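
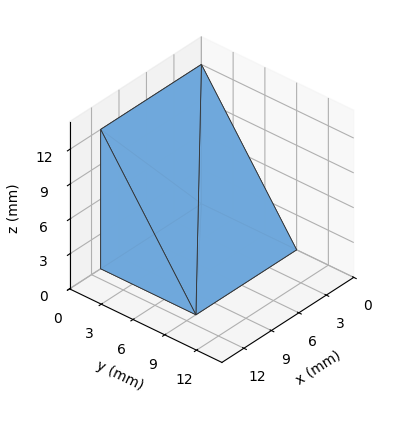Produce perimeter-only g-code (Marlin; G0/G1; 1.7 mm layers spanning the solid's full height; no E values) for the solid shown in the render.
Reading the render: the shape is a wedge (ramp): 11 × 9 mm base, rising to 12 mm along the y=0 edge and sloping linearly to z=0 at y=9 (dimensions read to the nearest mm from the axis ticks). For the g-code, the solid's height is divided into equal slices at the stated Δz and each level perimeter traced with G1 moves after a G0 lift.

; perimeter-only toolpath
G21 ; units = mm
G90 ; absolute positioning
G28 ; home
; layer 1
G0 Z1.7
G0 X0.0 Y0.0
G1 X11.0 Y0.0
G1 X11.0 Y7.7
G1 X0.0 Y7.7
G1 X0.0 Y0.0
; layer 2
G0 Z3.4
G0 X0.0 Y0.0
G1 X11.0 Y0.0
G1 X11.0 Y6.4
G1 X0.0 Y6.4
G1 X0.0 Y0.0
; layer 3
G0 Z5.1
G0 X0.0 Y0.0
G1 X11.0 Y0.0
G1 X11.0 Y5.1
G1 X0.0 Y5.1
G1 X0.0 Y0.0
; layer 4
G0 Z6.9
G0 X0.0 Y0.0
G1 X11.0 Y0.0
G1 X11.0 Y3.9
G1 X0.0 Y3.9
G1 X0.0 Y0.0
; layer 5
G0 Z8.6
G0 X0.0 Y0.0
G1 X11.0 Y0.0
G1 X11.0 Y2.6
G1 X0.0 Y2.6
G1 X0.0 Y0.0
; layer 6
G0 Z10.3
G0 X0.0 Y0.0
G1 X11.0 Y0.0
G1 X11.0 Y1.3
G1 X0.0 Y1.3
G1 X0.0 Y0.0
M2 ; end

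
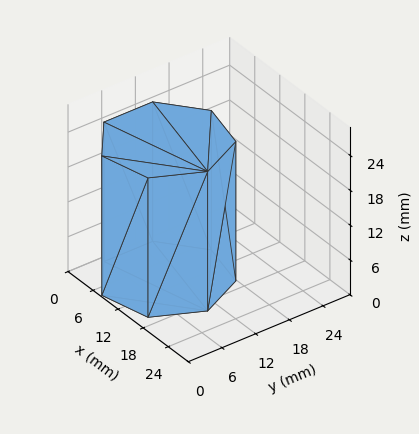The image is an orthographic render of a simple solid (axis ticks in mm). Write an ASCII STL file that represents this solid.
Reading the render: the shape is a regular 7-sided prism (a cylinder approximated with 7 flat sides), circumscribed radius ≈ 10 mm, height ≈ 24 mm (dimensions read to the nearest mm from the axis ticks). For the STL, each face is triangulated and given an outward normal.

solid part
  facet normal 0.0000 0.0000 -1.0000
    outer loop
      vertex 7.77 19.75 0.00
      vertex 16.23 17.82 0.00
      vertex 20.00 10.00 0.00
    endloop
  endfacet
  facet normal 0.0000 0.0000 -1.0000
    outer loop
      vertex 0.99 14.34 0.00
      vertex 7.77 19.75 0.00
      vertex 20.00 10.00 0.00
    endloop
  endfacet
  facet normal 0.0000 0.0000 -1.0000
    outer loop
      vertex 0.99 5.66 0.00
      vertex 0.99 14.34 0.00
      vertex 20.00 10.00 0.00
    endloop
  endfacet
  facet normal 0.0000 0.0000 -1.0000
    outer loop
      vertex 7.77 0.25 0.00
      vertex 0.99 5.66 0.00
      vertex 20.00 10.00 0.00
    endloop
  endfacet
  facet normal 0.0000 0.0000 -1.0000
    outer loop
      vertex 16.23 2.18 0.00
      vertex 7.77 0.25 0.00
      vertex 20.00 10.00 0.00
    endloop
  endfacet
  facet normal 0.0000 0.0000 1.0000
    outer loop
      vertex 20.00 10.00 24.00
      vertex 16.23 17.82 24.00
      vertex 7.77 19.75 24.00
    endloop
  endfacet
  facet normal 0.0000 0.0000 1.0000
    outer loop
      vertex 20.00 10.00 24.00
      vertex 7.77 19.75 24.00
      vertex 0.99 14.34 24.00
    endloop
  endfacet
  facet normal 0.0000 0.0000 1.0000
    outer loop
      vertex 20.00 10.00 24.00
      vertex 0.99 14.34 24.00
      vertex 0.99 5.66 24.00
    endloop
  endfacet
  facet normal 0.0000 0.0000 1.0000
    outer loop
      vertex 20.00 10.00 24.00
      vertex 0.99 5.66 24.00
      vertex 7.77 0.25 24.00
    endloop
  endfacet
  facet normal 0.0000 0.0000 1.0000
    outer loop
      vertex 20.00 10.00 24.00
      vertex 7.77 0.25 24.00
      vertex 16.23 2.18 24.00
    endloop
  endfacet
  facet normal 0.9008 0.4343 0.0000
    outer loop
      vertex 20.00 10.00 0.00
      vertex 16.23 17.82 0.00
      vertex 16.23 17.82 24.00
    endloop
  endfacet
  facet normal 0.9008 0.4343 0.0000
    outer loop
      vertex 20.00 10.00 0.00
      vertex 16.23 17.82 24.00
      vertex 20.00 10.00 24.00
    endloop
  endfacet
  facet normal 0.2224 0.9750 0.0000
    outer loop
      vertex 16.23 17.82 0.00
      vertex 7.77 19.75 0.00
      vertex 7.77 19.75 24.00
    endloop
  endfacet
  facet normal 0.2224 0.9750 0.0000
    outer loop
      vertex 16.23 17.82 0.00
      vertex 7.77 19.75 24.00
      vertex 16.23 17.82 24.00
    endloop
  endfacet
  facet normal -0.6237 0.7817 0.0000
    outer loop
      vertex 7.77 19.75 0.00
      vertex 0.99 14.34 0.00
      vertex 0.99 14.34 24.00
    endloop
  endfacet
  facet normal -0.6237 0.7817 0.0000
    outer loop
      vertex 7.77 19.75 0.00
      vertex 0.99 14.34 24.00
      vertex 7.77 19.75 24.00
    endloop
  endfacet
  facet normal -1.0000 0.0000 0.0000
    outer loop
      vertex 0.99 14.34 0.00
      vertex 0.99 5.66 0.00
      vertex 0.99 5.66 24.00
    endloop
  endfacet
  facet normal -1.0000 0.0000 0.0000
    outer loop
      vertex 0.99 14.34 0.00
      vertex 0.99 5.66 24.00
      vertex 0.99 14.34 24.00
    endloop
  endfacet
  facet normal -0.6237 -0.7817 0.0000
    outer loop
      vertex 0.99 5.66 0.00
      vertex 7.77 0.25 0.00
      vertex 7.77 0.25 24.00
    endloop
  endfacet
  facet normal -0.6237 -0.7817 0.0000
    outer loop
      vertex 0.99 5.66 0.00
      vertex 7.77 0.25 24.00
      vertex 0.99 5.66 24.00
    endloop
  endfacet
  facet normal 0.2224 -0.9750 0.0000
    outer loop
      vertex 7.77 0.25 0.00
      vertex 16.23 2.18 0.00
      vertex 16.23 2.18 24.00
    endloop
  endfacet
  facet normal 0.2224 -0.9750 0.0000
    outer loop
      vertex 7.77 0.25 0.00
      vertex 16.23 2.18 24.00
      vertex 7.77 0.25 24.00
    endloop
  endfacet
  facet normal 0.9008 -0.4343 0.0000
    outer loop
      vertex 16.23 2.18 0.00
      vertex 20.00 10.00 0.00
      vertex 20.00 10.00 24.00
    endloop
  endfacet
  facet normal 0.9008 -0.4343 0.0000
    outer loop
      vertex 16.23 2.18 0.00
      vertex 20.00 10.00 24.00
      vertex 16.23 2.18 24.00
    endloop
  endfacet
endsolid part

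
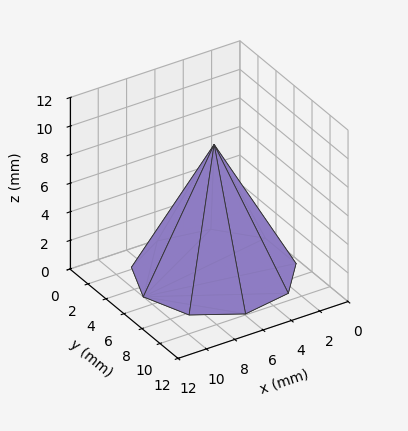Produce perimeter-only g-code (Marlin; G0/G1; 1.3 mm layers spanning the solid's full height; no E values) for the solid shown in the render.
Reading the render: the shape is a regular 9-sided pyramid, base circumscribed radius ≈ 5 mm, apex at z ≈ 9 mm (dimensions read to the nearest mm from the axis ticks). For the g-code, the solid's height is divided into equal slices at the stated Δz and each level perimeter traced with G1 moves after a G0 lift.

; perimeter-only toolpath
G21 ; units = mm
G90 ; absolute positioning
G28 ; home
; layer 1
G0 Z1.3
G0 X9.3 Y5.0
G1 X8.3 Y7.7
G1 X5.8 Y9.2
G1 X2.9 Y8.7
G1 X1.0 Y6.5
G1 X1.0 Y3.5
G1 X2.9 Y1.3
G1 X5.8 Y0.8
G1 X8.3 Y2.3
G1 X9.3 Y5.0
; layer 2
G0 Z2.6
G0 X8.6 Y5.0
G1 X7.7 Y7.3
G1 X5.6 Y8.5
G1 X3.2 Y8.1
G1 X1.6 Y6.2
G1 X1.6 Y3.8
G1 X3.2 Y1.9
G1 X5.6 Y1.5
G1 X7.7 Y2.7
G1 X8.6 Y5.0
; layer 3
G0 Z3.9
G0 X7.9 Y5.0
G1 X7.2 Y6.8
G1 X5.5 Y7.8
G1 X3.6 Y7.5
G1 X2.3 Y6.0
G1 X2.3 Y4.0
G1 X3.6 Y2.5
G1 X5.5 Y2.2
G1 X7.2 Y3.2
G1 X7.9 Y5.0
; layer 4
G0 Z5.1
G0 X7.1 Y5.0
G1 X6.6 Y6.4
G1 X5.4 Y7.1
G1 X3.9 Y6.8
G1 X3.0 Y5.7
G1 X3.0 Y4.3
G1 X3.9 Y3.2
G1 X5.4 Y2.9
G1 X6.6 Y3.6
G1 X7.1 Y5.0
; layer 5
G0 Z6.4
G0 X6.4 Y5.0
G1 X6.1 Y5.9
G1 X5.3 Y6.4
G1 X4.3 Y6.2
G1 X3.7 Y5.5
G1 X3.7 Y4.5
G1 X4.3 Y3.8
G1 X5.3 Y3.6
G1 X6.1 Y4.1
G1 X6.4 Y5.0
; layer 6
G0 Z7.7
G0 X5.7 Y5.0
G1 X5.5 Y5.5
G1 X5.1 Y5.7
G1 X4.6 Y5.6
G1 X4.3 Y5.2
G1 X4.3 Y4.8
G1 X4.6 Y4.4
G1 X5.1 Y4.3
G1 X5.5 Y4.5
G1 X5.7 Y5.0
M2 ; end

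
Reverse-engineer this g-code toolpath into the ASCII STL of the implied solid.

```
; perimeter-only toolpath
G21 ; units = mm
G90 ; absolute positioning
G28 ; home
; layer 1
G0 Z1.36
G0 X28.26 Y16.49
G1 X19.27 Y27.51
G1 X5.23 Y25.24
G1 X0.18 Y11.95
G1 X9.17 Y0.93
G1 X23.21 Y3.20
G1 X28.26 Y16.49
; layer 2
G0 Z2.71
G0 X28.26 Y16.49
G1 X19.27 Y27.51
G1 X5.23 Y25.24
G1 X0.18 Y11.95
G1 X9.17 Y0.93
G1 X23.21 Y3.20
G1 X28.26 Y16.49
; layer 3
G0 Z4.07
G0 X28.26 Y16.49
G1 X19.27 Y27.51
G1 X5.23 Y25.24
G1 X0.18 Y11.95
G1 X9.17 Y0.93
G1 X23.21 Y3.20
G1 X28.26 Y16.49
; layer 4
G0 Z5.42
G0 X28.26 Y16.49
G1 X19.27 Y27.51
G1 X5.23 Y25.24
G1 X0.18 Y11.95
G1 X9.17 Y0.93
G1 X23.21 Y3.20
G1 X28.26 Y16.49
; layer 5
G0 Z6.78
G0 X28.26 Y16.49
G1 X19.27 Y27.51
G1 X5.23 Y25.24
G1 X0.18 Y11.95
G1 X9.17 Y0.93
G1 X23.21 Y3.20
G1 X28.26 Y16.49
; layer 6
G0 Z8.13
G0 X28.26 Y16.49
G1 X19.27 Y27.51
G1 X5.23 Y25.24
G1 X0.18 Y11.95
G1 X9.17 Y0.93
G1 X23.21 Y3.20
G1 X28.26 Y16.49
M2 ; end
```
solid part
  facet normal 0.0000 0.0000 -1.0000
    outer loop
      vertex 5.23 25.24 0.00
      vertex 19.27 27.51 0.00
      vertex 28.26 16.49 0.00
    endloop
  endfacet
  facet normal 0.0000 0.0000 -1.0000
    outer loop
      vertex 0.18 11.95 0.00
      vertex 5.23 25.24 0.00
      vertex 28.26 16.49 0.00
    endloop
  endfacet
  facet normal 0.0000 0.0000 -1.0000
    outer loop
      vertex 9.17 0.93 0.00
      vertex 0.18 11.95 0.00
      vertex 28.26 16.49 0.00
    endloop
  endfacet
  facet normal 0.0000 0.0000 -1.0000
    outer loop
      vertex 23.21 3.20 0.00
      vertex 9.17 0.93 0.00
      vertex 28.26 16.49 0.00
    endloop
  endfacet
  facet normal 0.0000 0.0000 1.0000
    outer loop
      vertex 28.26 16.49 8.13
      vertex 19.27 27.51 8.13
      vertex 5.23 25.24 8.13
    endloop
  endfacet
  facet normal 0.0000 0.0000 1.0000
    outer loop
      vertex 28.26 16.49 8.13
      vertex 5.23 25.24 8.13
      vertex 0.18 11.95 8.13
    endloop
  endfacet
  facet normal 0.0000 0.0000 1.0000
    outer loop
      vertex 28.26 16.49 8.13
      vertex 0.18 11.95 8.13
      vertex 9.17 0.93 8.13
    endloop
  endfacet
  facet normal 0.0000 0.0000 1.0000
    outer loop
      vertex 28.26 16.49 8.13
      vertex 9.17 0.93 8.13
      vertex 23.21 3.20 8.13
    endloop
  endfacet
  facet normal 0.7749 0.6321 0.0000
    outer loop
      vertex 28.26 16.49 0.00
      vertex 19.27 27.51 0.00
      vertex 19.27 27.51 8.13
    endloop
  endfacet
  facet normal 0.7749 0.6321 0.0000
    outer loop
      vertex 28.26 16.49 0.00
      vertex 19.27 27.51 8.13
      vertex 28.26 16.49 8.13
    endloop
  endfacet
  facet normal -0.1596 0.9872 0.0000
    outer loop
      vertex 19.27 27.51 0.00
      vertex 5.23 25.24 0.00
      vertex 5.23 25.24 8.13
    endloop
  endfacet
  facet normal -0.1596 0.9872 0.0000
    outer loop
      vertex 19.27 27.51 0.00
      vertex 5.23 25.24 8.13
      vertex 19.27 27.51 8.13
    endloop
  endfacet
  facet normal -0.9348 0.3552 0.0000
    outer loop
      vertex 5.23 25.24 0.00
      vertex 0.18 11.95 0.00
      vertex 0.18 11.95 8.13
    endloop
  endfacet
  facet normal -0.9348 0.3552 0.0000
    outer loop
      vertex 5.23 25.24 0.00
      vertex 0.18 11.95 8.13
      vertex 5.23 25.24 8.13
    endloop
  endfacet
  facet normal -0.7749 -0.6321 0.0000
    outer loop
      vertex 0.18 11.95 0.00
      vertex 9.17 0.93 0.00
      vertex 9.17 0.93 8.13
    endloop
  endfacet
  facet normal -0.7749 -0.6321 0.0000
    outer loop
      vertex 0.18 11.95 0.00
      vertex 9.17 0.93 8.13
      vertex 0.18 11.95 8.13
    endloop
  endfacet
  facet normal 0.1596 -0.9872 0.0000
    outer loop
      vertex 9.17 0.93 0.00
      vertex 23.21 3.20 0.00
      vertex 23.21 3.20 8.13
    endloop
  endfacet
  facet normal 0.1596 -0.9872 0.0000
    outer loop
      vertex 9.17 0.93 0.00
      vertex 23.21 3.20 8.13
      vertex 9.17 0.93 8.13
    endloop
  endfacet
  facet normal 0.9348 -0.3552 0.0000
    outer loop
      vertex 23.21 3.20 0.00
      vertex 28.26 16.49 0.00
      vertex 28.26 16.49 8.13
    endloop
  endfacet
  facet normal 0.9348 -0.3552 0.0000
    outer loop
      vertex 23.21 3.20 0.00
      vertex 28.26 16.49 8.13
      vertex 23.21 3.20 8.13
    endloop
  endfacet
endsolid part

The G0 Z moves step by Δz≈1.36 mm. Every layer's G1 loop is the same polygon, so the solid is a straight extrusion of it from z=0 to z≈8.13. Closing with flat bottom and top caps and triangulating gives 20 facets — a regular 6-sided prism (a cylinder approximated with 6 flat sides), circumscribed radius ≈ 14.2 mm, height ≈ 8.13 mm.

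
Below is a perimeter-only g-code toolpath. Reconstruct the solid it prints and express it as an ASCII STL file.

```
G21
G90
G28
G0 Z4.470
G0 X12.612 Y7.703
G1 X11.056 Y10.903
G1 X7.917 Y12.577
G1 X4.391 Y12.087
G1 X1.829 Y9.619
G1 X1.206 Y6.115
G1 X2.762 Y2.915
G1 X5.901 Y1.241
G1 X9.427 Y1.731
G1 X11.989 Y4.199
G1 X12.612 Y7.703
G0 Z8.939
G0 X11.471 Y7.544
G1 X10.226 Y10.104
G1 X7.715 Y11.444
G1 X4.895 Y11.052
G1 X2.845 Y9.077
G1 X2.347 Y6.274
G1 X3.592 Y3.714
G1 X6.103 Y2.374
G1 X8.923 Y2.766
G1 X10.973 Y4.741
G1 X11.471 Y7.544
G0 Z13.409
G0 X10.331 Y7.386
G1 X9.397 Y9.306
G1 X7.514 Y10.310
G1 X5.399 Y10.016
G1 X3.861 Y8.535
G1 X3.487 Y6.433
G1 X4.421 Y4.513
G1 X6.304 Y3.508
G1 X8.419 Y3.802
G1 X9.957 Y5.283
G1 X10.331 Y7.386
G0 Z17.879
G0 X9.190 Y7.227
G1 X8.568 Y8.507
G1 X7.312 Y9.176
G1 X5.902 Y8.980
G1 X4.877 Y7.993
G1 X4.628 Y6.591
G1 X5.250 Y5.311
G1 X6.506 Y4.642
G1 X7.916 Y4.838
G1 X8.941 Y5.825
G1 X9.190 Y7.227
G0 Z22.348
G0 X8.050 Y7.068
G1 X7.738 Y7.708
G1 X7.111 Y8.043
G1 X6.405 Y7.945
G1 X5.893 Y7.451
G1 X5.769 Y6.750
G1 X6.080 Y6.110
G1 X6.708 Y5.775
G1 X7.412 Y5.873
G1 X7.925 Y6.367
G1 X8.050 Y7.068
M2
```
solid part
  facet normal 0.0000 0.0000 -1.0000
    outer loop
      vertex 8.118 13.711 0.000
      vertex 11.885 11.702 0.000
      vertex 13.752 7.862 0.000
    endloop
  endfacet
  facet normal 0.0000 0.0000 -1.0000
    outer loop
      vertex 3.888 13.123 0.000
      vertex 8.118 13.711 0.000
      vertex 13.752 7.862 0.000
    endloop
  endfacet
  facet normal 0.0000 0.0000 -1.0000
    outer loop
      vertex 0.813 10.161 0.000
      vertex 3.888 13.123 0.000
      vertex 13.752 7.862 0.000
    endloop
  endfacet
  facet normal 0.0000 0.0000 -1.0000
    outer loop
      vertex 0.066 5.956 0.000
      vertex 0.813 10.161 0.000
      vertex 13.752 7.862 0.000
    endloop
  endfacet
  facet normal 0.0000 0.0000 -1.0000
    outer loop
      vertex 1.933 2.116 0.000
      vertex 0.066 5.956 0.000
      vertex 13.752 7.862 0.000
    endloop
  endfacet
  facet normal 0.0000 0.0000 -1.0000
    outer loop
      vertex 5.700 0.107 0.000
      vertex 1.933 2.116 0.000
      vertex 13.752 7.862 0.000
    endloop
  endfacet
  facet normal 0.0000 0.0000 -1.0000
    outer loop
      vertex 9.930 0.695 0.000
      vertex 5.700 0.107 0.000
      vertex 13.752 7.862 0.000
    endloop
  endfacet
  facet normal 0.0000 0.0000 -1.0000
    outer loop
      vertex 13.005 3.657 0.000
      vertex 9.930 0.695 0.000
      vertex 13.752 7.862 0.000
    endloop
  endfacet
  facet normal 0.8735 0.4247 0.2380
    outer loop
      vertex 13.752 7.862 0.000
      vertex 11.885 11.702 0.000
      vertex 6.909 6.909 26.818
    endloop
  endfacet
  facet normal 0.4571 0.8570 0.2380
    outer loop
      vertex 11.885 11.702 0.000
      vertex 8.118 13.711 0.000
      vertex 6.909 6.909 26.818
    endloop
  endfacet
  facet normal -0.1337 0.9620 0.2380
    outer loop
      vertex 8.118 13.711 0.000
      vertex 3.888 13.123 0.000
      vertex 6.909 6.909 26.818
    endloop
  endfacet
  facet normal -0.6738 0.6995 0.2380
    outer loop
      vertex 3.888 13.123 0.000
      vertex 0.813 10.161 0.000
      vertex 6.909 6.909 26.818
    endloop
  endfacet
  facet normal -0.9563 0.1699 0.2380
    outer loop
      vertex 0.813 10.161 0.000
      vertex 0.066 5.956 0.000
      vertex 6.909 6.909 26.818
    endloop
  endfacet
  facet normal -0.8735 -0.4247 0.2380
    outer loop
      vertex 0.066 5.956 0.000
      vertex 1.933 2.116 0.000
      vertex 6.909 6.909 26.818
    endloop
  endfacet
  facet normal -0.4571 -0.8570 0.2380
    outer loop
      vertex 1.933 2.116 0.000
      vertex 5.700 0.107 0.000
      vertex 6.909 6.909 26.818
    endloop
  endfacet
  facet normal 0.1337 -0.9620 0.2380
    outer loop
      vertex 5.700 0.107 0.000
      vertex 9.930 0.695 0.000
      vertex 6.909 6.909 26.818
    endloop
  endfacet
  facet normal 0.6738 -0.6995 0.2380
    outer loop
      vertex 9.930 0.695 0.000
      vertex 13.005 3.657 0.000
      vertex 6.909 6.909 26.818
    endloop
  endfacet
  facet normal 0.9563 -0.1699 0.2380
    outer loop
      vertex 13.005 3.657 0.000
      vertex 13.752 7.862 0.000
      vertex 6.909 6.909 26.818
    endloop
  endfacet
endsolid part

The G0 Z moves step by Δz≈4.470 mm. The G1 loops shrink linearly with z, so the solid tapers from its base footprint up to z≈26.8. Closing with a flat bottom cap and the tapered top and triangulating gives 18 facets — a regular 10-sided pyramid, base circumscribed radius ≈ 6.91 mm, apex at z ≈ 26.8 mm.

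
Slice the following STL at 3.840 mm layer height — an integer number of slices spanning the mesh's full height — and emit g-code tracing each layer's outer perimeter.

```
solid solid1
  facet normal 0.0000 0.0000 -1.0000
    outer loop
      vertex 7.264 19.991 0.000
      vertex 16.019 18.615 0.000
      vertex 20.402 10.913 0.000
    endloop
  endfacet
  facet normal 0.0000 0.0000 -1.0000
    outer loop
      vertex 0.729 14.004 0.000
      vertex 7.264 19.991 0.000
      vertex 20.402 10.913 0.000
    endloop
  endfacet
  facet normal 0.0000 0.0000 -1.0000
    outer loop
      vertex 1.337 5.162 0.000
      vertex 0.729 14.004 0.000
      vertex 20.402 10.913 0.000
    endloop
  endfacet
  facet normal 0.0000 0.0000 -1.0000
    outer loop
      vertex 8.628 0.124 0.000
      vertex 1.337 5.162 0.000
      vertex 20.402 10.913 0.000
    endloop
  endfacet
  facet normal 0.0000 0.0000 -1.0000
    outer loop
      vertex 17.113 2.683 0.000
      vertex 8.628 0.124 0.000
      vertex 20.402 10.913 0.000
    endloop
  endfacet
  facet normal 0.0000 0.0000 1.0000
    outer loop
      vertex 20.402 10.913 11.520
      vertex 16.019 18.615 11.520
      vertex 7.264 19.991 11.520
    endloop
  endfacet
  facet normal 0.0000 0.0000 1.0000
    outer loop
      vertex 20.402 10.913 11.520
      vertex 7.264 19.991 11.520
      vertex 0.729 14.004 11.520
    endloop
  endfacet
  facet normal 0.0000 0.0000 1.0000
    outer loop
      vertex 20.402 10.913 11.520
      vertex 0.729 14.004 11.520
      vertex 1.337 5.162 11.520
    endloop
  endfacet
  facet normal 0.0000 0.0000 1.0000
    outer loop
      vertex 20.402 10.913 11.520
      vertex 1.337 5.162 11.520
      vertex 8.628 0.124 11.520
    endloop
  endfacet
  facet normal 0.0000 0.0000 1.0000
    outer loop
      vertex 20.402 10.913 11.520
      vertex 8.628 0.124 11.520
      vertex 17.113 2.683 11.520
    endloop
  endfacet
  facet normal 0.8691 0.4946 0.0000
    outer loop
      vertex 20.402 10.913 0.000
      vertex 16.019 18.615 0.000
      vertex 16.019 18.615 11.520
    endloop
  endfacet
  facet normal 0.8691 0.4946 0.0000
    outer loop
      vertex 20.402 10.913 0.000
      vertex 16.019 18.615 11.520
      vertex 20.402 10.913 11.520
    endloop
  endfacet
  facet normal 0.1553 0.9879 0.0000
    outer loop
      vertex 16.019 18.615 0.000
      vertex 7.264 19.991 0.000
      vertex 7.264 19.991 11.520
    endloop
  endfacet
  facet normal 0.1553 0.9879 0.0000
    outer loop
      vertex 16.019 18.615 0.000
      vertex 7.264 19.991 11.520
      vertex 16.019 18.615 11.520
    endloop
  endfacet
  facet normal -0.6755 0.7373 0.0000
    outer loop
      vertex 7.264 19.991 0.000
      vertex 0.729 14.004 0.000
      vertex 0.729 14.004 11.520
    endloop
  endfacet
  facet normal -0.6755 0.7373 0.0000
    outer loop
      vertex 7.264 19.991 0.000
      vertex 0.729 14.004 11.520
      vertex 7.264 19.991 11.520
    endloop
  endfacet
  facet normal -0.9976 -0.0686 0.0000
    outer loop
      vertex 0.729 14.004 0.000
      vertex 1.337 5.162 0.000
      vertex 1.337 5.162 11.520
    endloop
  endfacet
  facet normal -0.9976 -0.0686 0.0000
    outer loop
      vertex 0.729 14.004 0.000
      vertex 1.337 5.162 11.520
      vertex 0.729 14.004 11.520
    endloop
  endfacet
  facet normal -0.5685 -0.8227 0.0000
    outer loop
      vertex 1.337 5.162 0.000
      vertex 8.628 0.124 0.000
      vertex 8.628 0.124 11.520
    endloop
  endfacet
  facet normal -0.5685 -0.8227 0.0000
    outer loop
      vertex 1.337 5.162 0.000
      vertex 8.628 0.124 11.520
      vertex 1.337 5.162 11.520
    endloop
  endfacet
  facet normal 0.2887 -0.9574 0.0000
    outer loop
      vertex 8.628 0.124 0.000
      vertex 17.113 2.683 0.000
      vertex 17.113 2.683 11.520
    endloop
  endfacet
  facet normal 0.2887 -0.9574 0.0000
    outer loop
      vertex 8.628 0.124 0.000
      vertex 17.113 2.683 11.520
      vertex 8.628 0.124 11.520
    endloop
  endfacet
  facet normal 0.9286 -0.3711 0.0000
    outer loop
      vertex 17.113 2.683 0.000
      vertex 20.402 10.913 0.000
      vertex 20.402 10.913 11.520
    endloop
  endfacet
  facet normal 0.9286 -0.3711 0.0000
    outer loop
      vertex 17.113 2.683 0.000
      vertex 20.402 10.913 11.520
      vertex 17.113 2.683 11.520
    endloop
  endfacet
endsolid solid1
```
; perimeter-only toolpath
G21 ; units = mm
G90 ; absolute positioning
G28 ; home
; layer 1
G0 Z3.840
G0 X20.402 Y10.913
G1 X16.019 Y18.615
G1 X7.264 Y19.991
G1 X0.729 Y14.004
G1 X1.337 Y5.162
G1 X8.628 Y0.124
G1 X17.113 Y2.683
G1 X20.402 Y10.913
; layer 2
G0 Z7.680
G0 X20.402 Y10.913
G1 X16.019 Y18.615
G1 X7.264 Y19.991
G1 X0.729 Y14.004
G1 X1.337 Y5.162
G1 X8.628 Y0.124
G1 X17.113 Y2.683
G1 X20.402 Y10.913
; layer 3
G0 Z11.520
G0 X20.402 Y10.913
G1 X16.019 Y18.615
G1 X7.264 Y19.991
G1 X0.729 Y14.004
G1 X1.337 Y5.162
G1 X8.628 Y0.124
G1 X17.113 Y2.683
G1 X20.402 Y10.913
M2 ; end

The solid is a regular 7-sided prism (a cylinder approximated with 7 flat sides), circumscribed radius ≈ 10.2 mm, height ≈ 11.5 mm. Slicing at Δz = 3.840 mm — 3 equal slices spanning the solid's height, so layer i sits at z = i·h/3 — gives 3 non-empty perimeters. Each is a 7-segment closed polygon; G0 lifts to the layer z and rapids to the start vertex, then G1 traces the edges.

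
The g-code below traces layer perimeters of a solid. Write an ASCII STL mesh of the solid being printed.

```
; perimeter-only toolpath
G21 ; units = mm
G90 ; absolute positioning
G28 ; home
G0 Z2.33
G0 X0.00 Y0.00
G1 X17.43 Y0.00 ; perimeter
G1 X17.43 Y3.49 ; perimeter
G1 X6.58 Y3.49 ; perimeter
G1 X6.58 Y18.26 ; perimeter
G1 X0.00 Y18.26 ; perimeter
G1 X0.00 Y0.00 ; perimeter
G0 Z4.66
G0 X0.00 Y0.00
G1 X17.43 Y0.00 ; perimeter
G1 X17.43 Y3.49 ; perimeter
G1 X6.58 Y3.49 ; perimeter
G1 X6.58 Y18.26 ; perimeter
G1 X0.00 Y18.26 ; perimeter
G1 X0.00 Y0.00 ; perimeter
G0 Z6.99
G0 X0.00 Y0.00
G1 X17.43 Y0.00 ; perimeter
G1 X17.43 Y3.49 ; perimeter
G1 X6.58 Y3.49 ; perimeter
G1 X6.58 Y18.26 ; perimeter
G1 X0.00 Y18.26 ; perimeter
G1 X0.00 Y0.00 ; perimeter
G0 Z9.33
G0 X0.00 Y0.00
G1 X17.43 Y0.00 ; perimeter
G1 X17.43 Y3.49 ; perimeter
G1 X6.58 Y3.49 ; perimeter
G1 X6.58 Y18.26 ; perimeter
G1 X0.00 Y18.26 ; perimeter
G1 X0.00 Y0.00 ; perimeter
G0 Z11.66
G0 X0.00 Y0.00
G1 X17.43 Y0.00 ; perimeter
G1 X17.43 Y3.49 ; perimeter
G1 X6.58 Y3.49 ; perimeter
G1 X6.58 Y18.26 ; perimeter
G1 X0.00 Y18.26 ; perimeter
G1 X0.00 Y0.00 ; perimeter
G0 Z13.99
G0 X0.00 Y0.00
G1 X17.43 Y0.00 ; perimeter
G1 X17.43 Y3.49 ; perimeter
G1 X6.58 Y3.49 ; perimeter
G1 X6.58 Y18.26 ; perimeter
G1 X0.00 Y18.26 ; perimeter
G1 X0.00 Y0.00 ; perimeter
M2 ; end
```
solid part
  facet normal 0.0000 0.0000 -1.0000
    outer loop
      vertex 17.43 3.49 0.00
      vertex 17.43 0.00 0.00
      vertex 0.00 0.00 0.00
    endloop
  endfacet
  facet normal 0.0000 0.0000 -1.0000
    outer loop
      vertex 6.58 3.49 0.00
      vertex 17.43 3.49 0.00
      vertex 0.00 0.00 0.00
    endloop
  endfacet
  facet normal 0.0000 0.0000 -1.0000
    outer loop
      vertex 6.58 18.26 0.00
      vertex 6.58 3.49 0.00
      vertex 0.00 0.00 0.00
    endloop
  endfacet
  facet normal 0.0000 0.0000 -1.0000
    outer loop
      vertex 0.00 18.26 0.00
      vertex 6.58 18.26 0.00
      vertex 0.00 0.00 0.00
    endloop
  endfacet
  facet normal 0.0000 0.0000 1.0000
    outer loop
      vertex 0.00 0.00 13.99
      vertex 17.43 0.00 13.99
      vertex 17.43 3.49 13.99
    endloop
  endfacet
  facet normal 0.0000 0.0000 1.0000
    outer loop
      vertex 0.00 0.00 13.99
      vertex 17.43 3.49 13.99
      vertex 6.58 3.49 13.99
    endloop
  endfacet
  facet normal 0.0000 0.0000 1.0000
    outer loop
      vertex 0.00 0.00 13.99
      vertex 6.58 3.49 13.99
      vertex 6.58 18.26 13.99
    endloop
  endfacet
  facet normal 0.0000 0.0000 1.0000
    outer loop
      vertex 0.00 0.00 13.99
      vertex 6.58 18.26 13.99
      vertex 0.00 18.26 13.99
    endloop
  endfacet
  facet normal 0.0000 -1.0000 0.0000
    outer loop
      vertex 0.00 0.00 0.00
      vertex 17.43 0.00 0.00
      vertex 17.43 0.00 13.99
    endloop
  endfacet
  facet normal 0.0000 -1.0000 0.0000
    outer loop
      vertex 0.00 0.00 0.00
      vertex 17.43 0.00 13.99
      vertex 0.00 0.00 13.99
    endloop
  endfacet
  facet normal 1.0000 0.0000 0.0000
    outer loop
      vertex 17.43 0.00 0.00
      vertex 17.43 3.49 0.00
      vertex 17.43 3.49 13.99
    endloop
  endfacet
  facet normal 1.0000 0.0000 0.0000
    outer loop
      vertex 17.43 0.00 0.00
      vertex 17.43 3.49 13.99
      vertex 17.43 0.00 13.99
    endloop
  endfacet
  facet normal 0.0000 1.0000 0.0000
    outer loop
      vertex 17.43 3.49 0.00
      vertex 6.58 3.49 0.00
      vertex 6.58 3.49 13.99
    endloop
  endfacet
  facet normal 0.0000 1.0000 0.0000
    outer loop
      vertex 17.43 3.49 0.00
      vertex 6.58 3.49 13.99
      vertex 17.43 3.49 13.99
    endloop
  endfacet
  facet normal 1.0000 0.0000 0.0000
    outer loop
      vertex 6.58 3.49 0.00
      vertex 6.58 18.26 0.00
      vertex 6.58 18.26 13.99
    endloop
  endfacet
  facet normal 1.0000 0.0000 0.0000
    outer loop
      vertex 6.58 3.49 0.00
      vertex 6.58 18.26 13.99
      vertex 6.58 3.49 13.99
    endloop
  endfacet
  facet normal 0.0000 1.0000 0.0000
    outer loop
      vertex 6.58 18.26 0.00
      vertex 0.00 18.26 0.00
      vertex 0.00 18.26 13.99
    endloop
  endfacet
  facet normal 0.0000 1.0000 0.0000
    outer loop
      vertex 6.58 18.26 0.00
      vertex 0.00 18.26 13.99
      vertex 6.58 18.26 13.99
    endloop
  endfacet
  facet normal -1.0000 0.0000 0.0000
    outer loop
      vertex 0.00 18.26 0.00
      vertex 0.00 0.00 0.00
      vertex 0.00 0.00 13.99
    endloop
  endfacet
  facet normal -1.0000 0.0000 0.0000
    outer loop
      vertex 0.00 18.26 0.00
      vertex 0.00 0.00 13.99
      vertex 0.00 18.26 13.99
    endloop
  endfacet
endsolid part

The G0 Z moves step by Δz≈2.33 mm. Every layer's G1 loop is the same polygon, so the solid is a straight extrusion of it from z=0 to z≈14. Closing with flat bottom and top caps and triangulating gives 20 facets — an L-shaped prism: outer 17.4 × 18.3 mm, arm thicknesses ≈ 3.49 mm (horizontal) and 6.58 mm (vertical), extruded 14 mm in z.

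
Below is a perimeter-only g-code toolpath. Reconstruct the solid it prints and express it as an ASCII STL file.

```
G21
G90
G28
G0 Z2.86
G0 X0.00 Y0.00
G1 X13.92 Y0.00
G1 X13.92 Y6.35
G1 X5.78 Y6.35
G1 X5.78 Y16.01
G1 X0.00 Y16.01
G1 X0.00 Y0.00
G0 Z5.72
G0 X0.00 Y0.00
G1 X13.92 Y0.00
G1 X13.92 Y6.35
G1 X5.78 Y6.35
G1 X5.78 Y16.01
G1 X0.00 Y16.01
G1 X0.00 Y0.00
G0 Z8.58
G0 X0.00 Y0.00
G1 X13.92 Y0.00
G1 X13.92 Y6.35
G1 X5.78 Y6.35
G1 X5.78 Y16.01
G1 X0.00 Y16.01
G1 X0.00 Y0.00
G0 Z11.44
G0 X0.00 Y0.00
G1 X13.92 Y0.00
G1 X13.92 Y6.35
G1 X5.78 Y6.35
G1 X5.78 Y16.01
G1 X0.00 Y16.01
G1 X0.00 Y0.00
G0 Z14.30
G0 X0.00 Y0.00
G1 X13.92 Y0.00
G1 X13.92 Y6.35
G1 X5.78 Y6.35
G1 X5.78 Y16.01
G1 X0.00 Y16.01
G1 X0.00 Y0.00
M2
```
solid part
  facet normal 0.0000 0.0000 -1.0000
    outer loop
      vertex 13.92 6.35 0.00
      vertex 13.92 0.00 0.00
      vertex 0.00 0.00 0.00
    endloop
  endfacet
  facet normal 0.0000 0.0000 -1.0000
    outer loop
      vertex 5.78 6.35 0.00
      vertex 13.92 6.35 0.00
      vertex 0.00 0.00 0.00
    endloop
  endfacet
  facet normal 0.0000 0.0000 -1.0000
    outer loop
      vertex 5.78 16.01 0.00
      vertex 5.78 6.35 0.00
      vertex 0.00 0.00 0.00
    endloop
  endfacet
  facet normal 0.0000 0.0000 -1.0000
    outer loop
      vertex 0.00 16.01 0.00
      vertex 5.78 16.01 0.00
      vertex 0.00 0.00 0.00
    endloop
  endfacet
  facet normal 0.0000 0.0000 1.0000
    outer loop
      vertex 0.00 0.00 14.30
      vertex 13.92 0.00 14.30
      vertex 13.92 6.35 14.30
    endloop
  endfacet
  facet normal 0.0000 0.0000 1.0000
    outer loop
      vertex 0.00 0.00 14.30
      vertex 13.92 6.35 14.30
      vertex 5.78 6.35 14.30
    endloop
  endfacet
  facet normal 0.0000 0.0000 1.0000
    outer loop
      vertex 0.00 0.00 14.30
      vertex 5.78 6.35 14.30
      vertex 5.78 16.01 14.30
    endloop
  endfacet
  facet normal 0.0000 0.0000 1.0000
    outer loop
      vertex 0.00 0.00 14.30
      vertex 5.78 16.01 14.30
      vertex 0.00 16.01 14.30
    endloop
  endfacet
  facet normal 0.0000 -1.0000 0.0000
    outer loop
      vertex 0.00 0.00 0.00
      vertex 13.92 0.00 0.00
      vertex 13.92 0.00 14.30
    endloop
  endfacet
  facet normal 0.0000 -1.0000 0.0000
    outer loop
      vertex 0.00 0.00 0.00
      vertex 13.92 0.00 14.30
      vertex 0.00 0.00 14.30
    endloop
  endfacet
  facet normal 1.0000 0.0000 0.0000
    outer loop
      vertex 13.92 0.00 0.00
      vertex 13.92 6.35 0.00
      vertex 13.92 6.35 14.30
    endloop
  endfacet
  facet normal 1.0000 0.0000 0.0000
    outer loop
      vertex 13.92 0.00 0.00
      vertex 13.92 6.35 14.30
      vertex 13.92 0.00 14.30
    endloop
  endfacet
  facet normal 0.0000 1.0000 0.0000
    outer loop
      vertex 13.92 6.35 0.00
      vertex 5.78 6.35 0.00
      vertex 5.78 6.35 14.30
    endloop
  endfacet
  facet normal 0.0000 1.0000 0.0000
    outer loop
      vertex 13.92 6.35 0.00
      vertex 5.78 6.35 14.30
      vertex 13.92 6.35 14.30
    endloop
  endfacet
  facet normal 1.0000 0.0000 0.0000
    outer loop
      vertex 5.78 6.35 0.00
      vertex 5.78 16.01 0.00
      vertex 5.78 16.01 14.30
    endloop
  endfacet
  facet normal 1.0000 0.0000 0.0000
    outer loop
      vertex 5.78 6.35 0.00
      vertex 5.78 16.01 14.30
      vertex 5.78 6.35 14.30
    endloop
  endfacet
  facet normal 0.0000 1.0000 0.0000
    outer loop
      vertex 5.78 16.01 0.00
      vertex 0.00 16.01 0.00
      vertex 0.00 16.01 14.30
    endloop
  endfacet
  facet normal 0.0000 1.0000 0.0000
    outer loop
      vertex 5.78 16.01 0.00
      vertex 0.00 16.01 14.30
      vertex 5.78 16.01 14.30
    endloop
  endfacet
  facet normal -1.0000 0.0000 0.0000
    outer loop
      vertex 0.00 16.01 0.00
      vertex 0.00 0.00 0.00
      vertex 0.00 0.00 14.30
    endloop
  endfacet
  facet normal -1.0000 0.0000 0.0000
    outer loop
      vertex 0.00 16.01 0.00
      vertex 0.00 0.00 14.30
      vertex 0.00 16.01 14.30
    endloop
  endfacet
endsolid part

The G0 Z moves step by Δz≈2.86 mm. Every layer's G1 loop is the same polygon, so the solid is a straight extrusion of it from z=0 to z≈14.3. Closing with flat bottom and top caps and triangulating gives 20 facets — an L-shaped prism: outer 13.9 × 16 mm, arm thicknesses ≈ 6.35 mm (horizontal) and 5.78 mm (vertical), extruded 14.3 mm in z.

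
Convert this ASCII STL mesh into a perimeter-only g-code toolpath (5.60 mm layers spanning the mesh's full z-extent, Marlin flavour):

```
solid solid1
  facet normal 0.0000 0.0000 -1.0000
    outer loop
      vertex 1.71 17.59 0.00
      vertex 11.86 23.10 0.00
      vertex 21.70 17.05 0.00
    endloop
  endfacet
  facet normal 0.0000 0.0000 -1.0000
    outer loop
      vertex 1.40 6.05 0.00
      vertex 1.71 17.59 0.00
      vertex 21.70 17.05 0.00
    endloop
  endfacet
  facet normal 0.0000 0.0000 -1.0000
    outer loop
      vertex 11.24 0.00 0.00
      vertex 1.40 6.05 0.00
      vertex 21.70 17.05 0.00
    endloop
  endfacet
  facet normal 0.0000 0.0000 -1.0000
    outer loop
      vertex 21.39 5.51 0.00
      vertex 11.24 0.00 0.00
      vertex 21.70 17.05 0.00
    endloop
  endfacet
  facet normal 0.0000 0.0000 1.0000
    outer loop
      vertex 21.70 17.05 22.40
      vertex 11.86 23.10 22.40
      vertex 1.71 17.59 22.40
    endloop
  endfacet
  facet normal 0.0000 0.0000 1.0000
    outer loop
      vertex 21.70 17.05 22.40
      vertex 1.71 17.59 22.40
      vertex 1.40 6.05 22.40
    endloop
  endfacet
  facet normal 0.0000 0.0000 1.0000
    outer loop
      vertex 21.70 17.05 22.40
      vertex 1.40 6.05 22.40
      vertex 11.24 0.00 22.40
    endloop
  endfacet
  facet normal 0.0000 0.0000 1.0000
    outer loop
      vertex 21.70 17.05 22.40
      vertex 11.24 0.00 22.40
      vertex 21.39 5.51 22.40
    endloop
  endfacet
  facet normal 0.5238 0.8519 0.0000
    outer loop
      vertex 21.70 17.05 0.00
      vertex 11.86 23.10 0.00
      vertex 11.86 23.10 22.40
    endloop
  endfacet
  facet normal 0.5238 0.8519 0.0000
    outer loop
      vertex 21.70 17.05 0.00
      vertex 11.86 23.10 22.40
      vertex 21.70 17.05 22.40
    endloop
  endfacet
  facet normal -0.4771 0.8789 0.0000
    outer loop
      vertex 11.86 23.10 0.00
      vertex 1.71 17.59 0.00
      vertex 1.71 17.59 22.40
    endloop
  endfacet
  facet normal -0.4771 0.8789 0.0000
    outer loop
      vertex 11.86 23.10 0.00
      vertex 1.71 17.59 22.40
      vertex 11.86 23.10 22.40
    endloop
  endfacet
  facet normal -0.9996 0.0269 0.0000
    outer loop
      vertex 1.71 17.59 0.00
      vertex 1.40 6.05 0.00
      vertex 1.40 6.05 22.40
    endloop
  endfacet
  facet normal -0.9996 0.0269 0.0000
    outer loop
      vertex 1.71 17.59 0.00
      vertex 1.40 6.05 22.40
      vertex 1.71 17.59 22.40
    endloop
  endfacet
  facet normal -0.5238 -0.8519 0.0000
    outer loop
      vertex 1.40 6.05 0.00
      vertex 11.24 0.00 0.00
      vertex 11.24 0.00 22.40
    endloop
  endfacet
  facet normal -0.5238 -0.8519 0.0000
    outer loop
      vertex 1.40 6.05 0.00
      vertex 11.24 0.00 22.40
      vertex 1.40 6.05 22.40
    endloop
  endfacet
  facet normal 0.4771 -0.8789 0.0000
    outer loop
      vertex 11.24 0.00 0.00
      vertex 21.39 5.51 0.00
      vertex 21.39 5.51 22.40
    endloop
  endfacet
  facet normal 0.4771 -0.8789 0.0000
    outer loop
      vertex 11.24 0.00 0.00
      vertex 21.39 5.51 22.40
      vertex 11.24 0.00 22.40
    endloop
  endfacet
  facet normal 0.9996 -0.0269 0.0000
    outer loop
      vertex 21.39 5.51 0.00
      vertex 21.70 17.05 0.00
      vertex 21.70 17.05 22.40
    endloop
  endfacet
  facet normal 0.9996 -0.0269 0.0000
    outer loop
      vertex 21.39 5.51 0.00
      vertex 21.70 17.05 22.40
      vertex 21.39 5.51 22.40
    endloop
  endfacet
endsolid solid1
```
; perimeter-only toolpath
G21 ; units = mm
G90 ; absolute positioning
G28 ; home
; layer 1
G0 Z5.60
G0 X21.70 Y17.05
G1 X11.86 Y23.10
G1 X1.71 Y17.59
G1 X1.40 Y6.05
G1 X11.24 Y0.00
G1 X21.39 Y5.51
G1 X21.70 Y17.05
; layer 2
G0 Z11.20
G0 X21.70 Y17.05
G1 X11.86 Y23.10
G1 X1.71 Y17.59
G1 X1.40 Y6.05
G1 X11.24 Y0.00
G1 X21.39 Y5.51
G1 X21.70 Y17.05
; layer 3
G0 Z16.80
G0 X21.70 Y17.05
G1 X11.86 Y23.10
G1 X1.71 Y17.59
G1 X1.40 Y6.05
G1 X11.24 Y0.00
G1 X21.39 Y5.51
G1 X21.70 Y17.05
; layer 4
G0 Z22.40
G0 X21.70 Y17.05
G1 X11.86 Y23.10
G1 X1.71 Y17.59
G1 X1.40 Y6.05
G1 X11.24 Y0.00
G1 X21.39 Y5.51
G1 X21.70 Y17.05
M2 ; end

The solid is a regular 6-sided prism (a cylinder approximated with 6 flat sides), circumscribed radius ≈ 11.6 mm, height ≈ 22.4 mm. Slicing at Δz = 5.60 mm — 4 equal slices spanning the solid's height, so layer i sits at z = i·h/4 — gives 4 non-empty perimeters. Each is a 6-segment closed polygon; G0 lifts to the layer z and rapids to the start vertex, then G1 traces the edges.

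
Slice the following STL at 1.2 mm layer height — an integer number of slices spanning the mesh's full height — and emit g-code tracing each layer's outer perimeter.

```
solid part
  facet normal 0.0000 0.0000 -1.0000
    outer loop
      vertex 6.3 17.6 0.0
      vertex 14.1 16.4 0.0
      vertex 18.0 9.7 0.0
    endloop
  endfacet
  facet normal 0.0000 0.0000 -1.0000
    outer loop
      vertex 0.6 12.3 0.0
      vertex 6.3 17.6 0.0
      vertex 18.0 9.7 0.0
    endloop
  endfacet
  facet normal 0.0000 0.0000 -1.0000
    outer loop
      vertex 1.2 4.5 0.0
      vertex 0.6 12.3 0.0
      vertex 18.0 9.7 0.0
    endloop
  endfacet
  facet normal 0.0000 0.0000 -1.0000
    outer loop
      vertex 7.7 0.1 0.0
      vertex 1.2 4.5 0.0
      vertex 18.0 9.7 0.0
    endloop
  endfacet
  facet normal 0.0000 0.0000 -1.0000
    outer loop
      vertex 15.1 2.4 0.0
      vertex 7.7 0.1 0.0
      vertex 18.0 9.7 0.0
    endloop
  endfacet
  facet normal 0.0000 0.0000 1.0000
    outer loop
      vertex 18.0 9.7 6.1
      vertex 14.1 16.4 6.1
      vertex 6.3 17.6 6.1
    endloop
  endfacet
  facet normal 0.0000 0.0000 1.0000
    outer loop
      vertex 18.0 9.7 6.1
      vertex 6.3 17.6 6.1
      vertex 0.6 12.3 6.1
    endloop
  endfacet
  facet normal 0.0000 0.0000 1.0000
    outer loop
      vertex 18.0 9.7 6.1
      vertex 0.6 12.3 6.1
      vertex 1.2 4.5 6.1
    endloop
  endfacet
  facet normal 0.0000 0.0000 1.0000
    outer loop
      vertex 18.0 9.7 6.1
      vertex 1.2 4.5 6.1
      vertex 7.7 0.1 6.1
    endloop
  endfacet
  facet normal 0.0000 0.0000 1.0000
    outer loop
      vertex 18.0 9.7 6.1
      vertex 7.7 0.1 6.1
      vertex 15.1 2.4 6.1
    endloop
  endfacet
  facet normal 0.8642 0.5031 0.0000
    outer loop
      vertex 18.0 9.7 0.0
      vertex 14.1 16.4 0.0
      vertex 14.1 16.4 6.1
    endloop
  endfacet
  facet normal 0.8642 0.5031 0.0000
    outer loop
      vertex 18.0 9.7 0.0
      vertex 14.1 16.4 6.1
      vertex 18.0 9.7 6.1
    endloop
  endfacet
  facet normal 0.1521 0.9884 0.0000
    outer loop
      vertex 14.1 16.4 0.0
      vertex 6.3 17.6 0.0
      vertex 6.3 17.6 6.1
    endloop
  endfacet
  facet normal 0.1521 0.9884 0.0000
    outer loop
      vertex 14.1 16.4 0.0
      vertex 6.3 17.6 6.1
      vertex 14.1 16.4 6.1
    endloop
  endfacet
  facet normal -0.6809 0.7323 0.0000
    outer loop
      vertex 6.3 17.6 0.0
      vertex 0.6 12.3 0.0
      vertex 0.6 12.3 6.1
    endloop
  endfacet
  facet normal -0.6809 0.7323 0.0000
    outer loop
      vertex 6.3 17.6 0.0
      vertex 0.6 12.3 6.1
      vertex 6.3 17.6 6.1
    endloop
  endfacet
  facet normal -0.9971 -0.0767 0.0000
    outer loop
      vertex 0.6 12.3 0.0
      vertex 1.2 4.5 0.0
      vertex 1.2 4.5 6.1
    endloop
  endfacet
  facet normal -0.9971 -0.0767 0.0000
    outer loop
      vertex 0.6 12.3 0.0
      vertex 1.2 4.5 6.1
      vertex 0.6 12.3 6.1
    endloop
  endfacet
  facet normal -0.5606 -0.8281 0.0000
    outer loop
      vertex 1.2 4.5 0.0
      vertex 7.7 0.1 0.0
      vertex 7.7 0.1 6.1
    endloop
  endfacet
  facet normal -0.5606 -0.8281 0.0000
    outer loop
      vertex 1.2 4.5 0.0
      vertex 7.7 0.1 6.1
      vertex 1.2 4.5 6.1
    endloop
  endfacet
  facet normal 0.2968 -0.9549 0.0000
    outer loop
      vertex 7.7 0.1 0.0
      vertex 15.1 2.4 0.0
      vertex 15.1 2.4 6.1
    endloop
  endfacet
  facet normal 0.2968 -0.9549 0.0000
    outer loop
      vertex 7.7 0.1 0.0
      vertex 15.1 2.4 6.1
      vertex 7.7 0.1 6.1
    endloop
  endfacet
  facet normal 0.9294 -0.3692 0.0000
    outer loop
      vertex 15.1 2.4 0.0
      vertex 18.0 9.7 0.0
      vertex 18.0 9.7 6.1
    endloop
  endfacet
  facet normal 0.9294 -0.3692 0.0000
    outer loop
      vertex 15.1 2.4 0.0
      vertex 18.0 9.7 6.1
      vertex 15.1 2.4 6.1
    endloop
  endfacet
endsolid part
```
; perimeter-only toolpath
G21 ; units = mm
G90 ; absolute positioning
G28 ; home
; layer 1
G0 Z1.2
G0 X18.0 Y9.7
G1 X14.1 Y16.4
G1 X6.3 Y17.6
G1 X0.6 Y12.3
G1 X1.2 Y4.5
G1 X7.7 Y0.1
G1 X15.1 Y2.4
G1 X18.0 Y9.7
; layer 2
G0 Z2.4
G0 X18.0 Y9.7
G1 X14.1 Y16.4
G1 X6.3 Y17.6
G1 X0.6 Y12.3
G1 X1.2 Y4.5
G1 X7.7 Y0.1
G1 X15.1 Y2.4
G1 X18.0 Y9.7
; layer 3
G0 Z3.7
G0 X18.0 Y9.7
G1 X14.1 Y16.4
G1 X6.3 Y17.6
G1 X0.6 Y12.3
G1 X1.2 Y4.5
G1 X7.7 Y0.1
G1 X15.1 Y2.4
G1 X18.0 Y9.7
; layer 4
G0 Z4.9
G0 X18.0 Y9.7
G1 X14.1 Y16.4
G1 X6.3 Y17.6
G1 X0.6 Y12.3
G1 X1.2 Y4.5
G1 X7.7 Y0.1
G1 X15.1 Y2.4
G1 X18.0 Y9.7
; layer 5
G0 Z6.1
G0 X18.0 Y9.7
G1 X14.1 Y16.4
G1 X6.3 Y17.6
G1 X0.6 Y12.3
G1 X1.2 Y4.5
G1 X7.7 Y0.1
G1 X15.1 Y2.4
G1 X18.0 Y9.7
M2 ; end

The solid is a regular 7-sided prism (a cylinder approximated with 7 flat sides), circumscribed radius ≈ 9 mm, height ≈ 6.1 mm. Slicing at Δz = 1.2 mm — 5 equal slices spanning the solid's height, so layer i sits at z = i·h/5 — gives 5 non-empty perimeters. Each is a 7-segment closed polygon; G0 lifts to the layer z and rapids to the start vertex, then G1 traces the edges.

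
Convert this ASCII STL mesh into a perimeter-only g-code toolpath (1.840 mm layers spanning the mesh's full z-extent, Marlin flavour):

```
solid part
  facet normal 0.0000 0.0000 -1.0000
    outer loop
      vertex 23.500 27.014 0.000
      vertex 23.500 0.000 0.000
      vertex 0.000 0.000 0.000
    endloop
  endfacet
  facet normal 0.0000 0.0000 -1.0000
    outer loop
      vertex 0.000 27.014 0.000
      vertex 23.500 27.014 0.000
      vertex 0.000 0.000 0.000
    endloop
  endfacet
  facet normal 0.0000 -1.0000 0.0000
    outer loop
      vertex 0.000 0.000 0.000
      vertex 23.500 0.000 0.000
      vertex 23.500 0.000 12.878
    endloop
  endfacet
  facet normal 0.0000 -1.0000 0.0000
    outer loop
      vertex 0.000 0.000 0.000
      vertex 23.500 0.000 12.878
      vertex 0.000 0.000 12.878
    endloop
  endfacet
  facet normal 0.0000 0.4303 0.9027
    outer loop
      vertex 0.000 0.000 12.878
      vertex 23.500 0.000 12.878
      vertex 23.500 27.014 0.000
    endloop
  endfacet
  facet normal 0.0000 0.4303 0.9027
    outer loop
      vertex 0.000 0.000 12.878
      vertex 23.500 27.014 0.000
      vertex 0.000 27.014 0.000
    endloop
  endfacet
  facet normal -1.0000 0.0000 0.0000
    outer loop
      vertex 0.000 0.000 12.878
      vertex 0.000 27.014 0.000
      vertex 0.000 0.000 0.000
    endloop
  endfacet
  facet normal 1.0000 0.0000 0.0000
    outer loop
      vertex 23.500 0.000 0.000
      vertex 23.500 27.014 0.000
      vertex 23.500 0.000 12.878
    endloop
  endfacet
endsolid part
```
; perimeter-only toolpath
G21 ; units = mm
G90 ; absolute positioning
G28 ; home
; layer 1
G0 Z1.840
G0 X0.000 Y0.000
G1 X23.500 Y0.000
G1 X23.500 Y23.155
G1 X0.000 Y23.155
G1 X0.000 Y0.000
; layer 2
G0 Z3.679
G0 X0.000 Y0.000
G1 X23.500 Y0.000
G1 X23.500 Y19.296
G1 X0.000 Y19.296
G1 X0.000 Y0.000
; layer 3
G0 Z5.519
G0 X0.000 Y0.000
G1 X23.500 Y0.000
G1 X23.500 Y15.437
G1 X0.000 Y15.437
G1 X0.000 Y0.000
; layer 4
G0 Z7.359
G0 X0.000 Y0.000
G1 X23.500 Y0.000
G1 X23.500 Y11.577
G1 X0.000 Y11.577
G1 X0.000 Y0.000
; layer 5
G0 Z9.199
G0 X0.000 Y0.000
G1 X23.500 Y0.000
G1 X23.500 Y7.718
G1 X0.000 Y7.718
G1 X0.000 Y0.000
; layer 6
G0 Z11.038
G0 X0.000 Y0.000
G1 X23.500 Y0.000
G1 X23.500 Y3.859
G1 X0.000 Y3.859
G1 X0.000 Y0.000
M2 ; end

The solid is a wedge (ramp): 23.5 × 27 mm base, rising to 12.9 mm along the y=0 edge and sloping linearly to z=0 at y=27. Slicing at Δz = 1.840 mm — 7 equal slices spanning the solid's height, so layer i sits at z = i·h/7 — gives 6 non-empty perimeters. Each is a 4-segment closed polygon; G0 lifts to the layer z and rapids to the start vertex, then G1 traces the edges. The cross-section shrinks linearly with z (the slice at the apex is degenerate and omitted).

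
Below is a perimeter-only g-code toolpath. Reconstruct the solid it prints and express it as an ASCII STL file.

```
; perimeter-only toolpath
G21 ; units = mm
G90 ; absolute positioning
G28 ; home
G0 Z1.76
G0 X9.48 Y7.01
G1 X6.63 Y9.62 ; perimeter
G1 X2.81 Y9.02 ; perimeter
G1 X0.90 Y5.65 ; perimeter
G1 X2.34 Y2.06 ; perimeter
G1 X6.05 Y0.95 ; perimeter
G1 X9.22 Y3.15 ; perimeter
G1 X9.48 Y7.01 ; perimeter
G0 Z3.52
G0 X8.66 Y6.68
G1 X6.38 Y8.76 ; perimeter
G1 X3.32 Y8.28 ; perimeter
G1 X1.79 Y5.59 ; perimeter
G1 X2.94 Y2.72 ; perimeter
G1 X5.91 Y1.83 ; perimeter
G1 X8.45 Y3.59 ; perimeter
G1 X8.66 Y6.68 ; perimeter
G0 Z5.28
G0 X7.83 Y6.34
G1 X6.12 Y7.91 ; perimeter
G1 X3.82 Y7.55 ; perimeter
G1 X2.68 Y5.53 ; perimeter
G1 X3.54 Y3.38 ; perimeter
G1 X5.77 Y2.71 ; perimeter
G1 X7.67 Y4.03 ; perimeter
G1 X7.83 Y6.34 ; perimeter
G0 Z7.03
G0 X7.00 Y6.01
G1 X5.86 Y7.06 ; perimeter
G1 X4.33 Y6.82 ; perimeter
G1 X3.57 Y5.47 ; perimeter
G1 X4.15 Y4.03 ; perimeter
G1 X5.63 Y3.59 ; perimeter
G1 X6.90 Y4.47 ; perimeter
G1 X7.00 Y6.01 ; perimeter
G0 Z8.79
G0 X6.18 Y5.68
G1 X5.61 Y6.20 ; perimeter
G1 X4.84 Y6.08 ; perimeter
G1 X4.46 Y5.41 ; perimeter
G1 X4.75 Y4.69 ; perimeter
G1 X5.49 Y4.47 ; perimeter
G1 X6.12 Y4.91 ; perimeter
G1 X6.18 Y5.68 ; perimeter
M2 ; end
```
solid part
  facet normal 0.0000 0.0000 -1.0000
    outer loop
      vertex 2.30 9.75 0.00
      vertex 6.89 10.47 0.00
      vertex 10.31 7.34 0.00
    endloop
  endfacet
  facet normal 0.0000 0.0000 -1.0000
    outer loop
      vertex 0.01 5.71 0.00
      vertex 2.30 9.75 0.00
      vertex 10.31 7.34 0.00
    endloop
  endfacet
  facet normal 0.0000 0.0000 -1.0000
    outer loop
      vertex 1.74 1.40 0.00
      vertex 0.01 5.71 0.00
      vertex 10.31 7.34 0.00
    endloop
  endfacet
  facet normal 0.0000 0.0000 -1.0000
    outer loop
      vertex 6.19 0.07 0.00
      vertex 1.74 1.40 0.00
      vertex 10.31 7.34 0.00
    endloop
  endfacet
  facet normal 0.0000 0.0000 -1.0000
    outer loop
      vertex 10.00 2.71 0.00
      vertex 6.19 0.07 0.00
      vertex 10.31 7.34 0.00
    endloop
  endfacet
  facet normal 0.6142 0.6711 0.4153
    outer loop
      vertex 10.31 7.34 0.00
      vertex 6.89 10.47 0.00
      vertex 5.35 5.35 10.55
    endloop
  endfacet
  facet normal -0.1410 0.8986 0.4155
    outer loop
      vertex 6.89 10.47 0.00
      vertex 2.30 9.75 0.00
      vertex 5.35 5.35 10.55
    endloop
  endfacet
  facet normal -0.7912 0.4485 0.4158
    outer loop
      vertex 2.30 9.75 0.00
      vertex 0.01 5.71 0.00
      vertex 5.35 5.35 10.55
    endloop
  endfacet
  facet normal -0.8441 -0.3388 0.4157
    outer loop
      vertex 0.01 5.71 0.00
      vertex 1.74 1.40 0.00
      vertex 5.35 5.35 10.55
    endloop
  endfacet
  facet normal -0.2605 -0.8715 0.4154
    outer loop
      vertex 1.74 1.40 0.00
      vertex 6.19 0.07 0.00
      vertex 5.35 5.35 10.55
    endloop
  endfacet
  facet normal 0.5181 -0.7477 0.4154
    outer loop
      vertex 6.19 0.07 0.00
      vertex 10.00 2.71 0.00
      vertex 5.35 5.35 10.55
    endloop
  endfacet
  facet normal 0.9077 -0.0608 0.4153
    outer loop
      vertex 10.00 2.71 0.00
      vertex 10.31 7.34 0.00
      vertex 5.35 5.35 10.55
    endloop
  endfacet
endsolid part

The G0 Z moves step by Δz≈1.76 mm. The G1 loops shrink linearly with z, so the solid tapers from its base footprint up to z≈10.6. Closing with a flat bottom cap and the tapered top and triangulating gives 12 facets — a regular 7-sided pyramid, base circumscribed radius ≈ 5.35 mm, apex at z ≈ 10.6 mm.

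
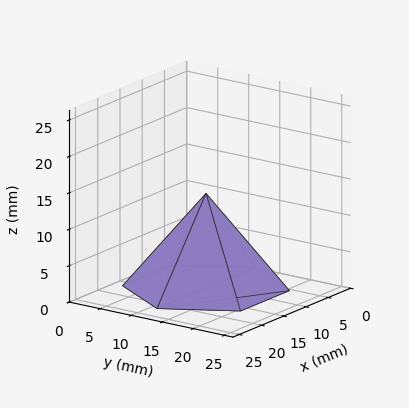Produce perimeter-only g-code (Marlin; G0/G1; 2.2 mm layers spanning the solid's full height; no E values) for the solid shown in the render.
Reading the render: the shape is a regular 6-sided pyramid, base circumscribed radius ≈ 11 mm, apex at z ≈ 13 mm (dimensions read to the nearest mm from the axis ticks). For the g-code, the solid's height is divided into equal slices at the stated Δz and each level perimeter traced with G1 moves after a G0 lift.

; perimeter-only toolpath
G21 ; units = mm
G90 ; absolute positioning
G28 ; home
; layer 1
G0 Z2.2
G0 X20.2 Y11.0
G1 X15.6 Y18.9
G1 X6.4 Y18.9
G1 X1.8 Y11.0
G1 X6.4 Y3.1
G1 X15.6 Y3.1
G1 X20.2 Y11.0
; layer 2
G0 Z4.3
G0 X18.3 Y11.0
G1 X14.7 Y17.3
G1 X7.3 Y17.3
G1 X3.7 Y11.0
G1 X7.3 Y4.7
G1 X14.7 Y4.7
G1 X18.3 Y11.0
; layer 3
G0 Z6.5
G0 X16.5 Y11.0
G1 X13.8 Y15.8
G1 X8.2 Y15.8
G1 X5.5 Y11.0
G1 X8.2 Y6.2
G1 X13.8 Y6.2
G1 X16.5 Y11.0
; layer 4
G0 Z8.7
G0 X14.7 Y11.0
G1 X12.8 Y14.2
G1 X9.2 Y14.2
G1 X7.3 Y11.0
G1 X9.2 Y7.8
G1 X12.8 Y7.8
G1 X14.7 Y11.0
; layer 5
G0 Z10.8
G0 X12.8 Y11.0
G1 X11.9 Y12.6
G1 X10.1 Y12.6
G1 X9.2 Y11.0
G1 X10.1 Y9.4
G1 X11.9 Y9.4
G1 X12.8 Y11.0
M2 ; end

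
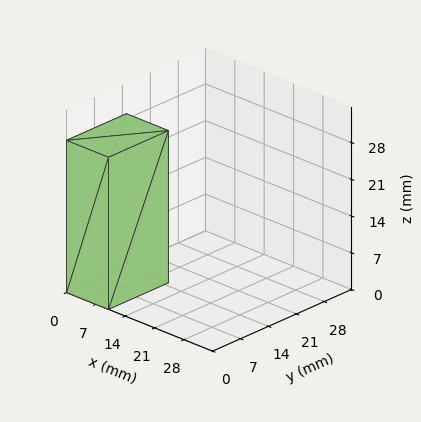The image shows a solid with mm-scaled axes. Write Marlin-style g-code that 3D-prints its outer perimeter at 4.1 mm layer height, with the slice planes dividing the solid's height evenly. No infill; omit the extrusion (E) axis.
Reading the render: the shape is a rectangular box, roughly 10 × 15 mm footprint and 29 mm tall (dimensions read to the nearest mm from the axis ticks). For the g-code, the solid's height is divided into equal slices at the stated Δz and each level perimeter traced with G1 moves after a G0 lift.

; perimeter-only toolpath
G21 ; units = mm
G90 ; absolute positioning
G28 ; home
; layer 1
G0 Z4.1
G0 X0.0 Y0.0
G1 X10.0 Y0.0
G1 X10.0 Y15.0
G1 X0.0 Y15.0
G1 X0.0 Y0.0
; layer 2
G0 Z8.3
G0 X0.0 Y0.0
G1 X10.0 Y0.0
G1 X10.0 Y15.0
G1 X0.0 Y15.0
G1 X0.0 Y0.0
; layer 3
G0 Z12.4
G0 X0.0 Y0.0
G1 X10.0 Y0.0
G1 X10.0 Y15.0
G1 X0.0 Y15.0
G1 X0.0 Y0.0
; layer 4
G0 Z16.6
G0 X0.0 Y0.0
G1 X10.0 Y0.0
G1 X10.0 Y15.0
G1 X0.0 Y15.0
G1 X0.0 Y0.0
; layer 5
G0 Z20.7
G0 X0.0 Y0.0
G1 X10.0 Y0.0
G1 X10.0 Y15.0
G1 X0.0 Y15.0
G1 X0.0 Y0.0
; layer 6
G0 Z24.9
G0 X0.0 Y0.0
G1 X10.0 Y0.0
G1 X10.0 Y15.0
G1 X0.0 Y15.0
G1 X0.0 Y0.0
; layer 7
G0 Z29.0
G0 X0.0 Y0.0
G1 X10.0 Y0.0
G1 X10.0 Y15.0
G1 X0.0 Y15.0
G1 X0.0 Y0.0
M2 ; end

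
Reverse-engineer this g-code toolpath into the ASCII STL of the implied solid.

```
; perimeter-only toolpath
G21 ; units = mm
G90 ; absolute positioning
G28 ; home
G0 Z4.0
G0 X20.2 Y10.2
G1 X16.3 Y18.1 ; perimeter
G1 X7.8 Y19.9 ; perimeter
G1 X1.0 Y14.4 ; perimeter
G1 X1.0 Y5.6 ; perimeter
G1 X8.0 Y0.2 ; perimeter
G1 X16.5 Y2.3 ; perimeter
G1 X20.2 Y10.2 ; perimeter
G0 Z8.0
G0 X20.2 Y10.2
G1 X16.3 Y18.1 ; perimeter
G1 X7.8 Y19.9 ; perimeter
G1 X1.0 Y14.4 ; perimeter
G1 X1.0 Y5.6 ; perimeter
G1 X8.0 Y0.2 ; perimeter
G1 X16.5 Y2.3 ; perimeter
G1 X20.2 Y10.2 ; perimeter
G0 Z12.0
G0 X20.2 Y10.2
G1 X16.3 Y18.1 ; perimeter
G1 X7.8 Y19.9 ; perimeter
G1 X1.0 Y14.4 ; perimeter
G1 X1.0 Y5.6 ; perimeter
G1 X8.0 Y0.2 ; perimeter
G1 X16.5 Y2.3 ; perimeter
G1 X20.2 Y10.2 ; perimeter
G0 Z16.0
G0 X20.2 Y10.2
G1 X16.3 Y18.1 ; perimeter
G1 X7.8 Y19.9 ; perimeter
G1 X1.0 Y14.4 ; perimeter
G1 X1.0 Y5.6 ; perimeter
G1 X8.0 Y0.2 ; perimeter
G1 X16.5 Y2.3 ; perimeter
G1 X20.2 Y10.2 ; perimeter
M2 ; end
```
solid part
  facet normal 0.0000 0.0000 -1.0000
    outer loop
      vertex 7.8 19.9 0.0
      vertex 16.3 18.1 0.0
      vertex 20.2 10.2 0.0
    endloop
  endfacet
  facet normal 0.0000 0.0000 -1.0000
    outer loop
      vertex 1.0 14.4 0.0
      vertex 7.8 19.9 0.0
      vertex 20.2 10.2 0.0
    endloop
  endfacet
  facet normal 0.0000 0.0000 -1.0000
    outer loop
      vertex 1.0 5.6 0.0
      vertex 1.0 14.4 0.0
      vertex 20.2 10.2 0.0
    endloop
  endfacet
  facet normal 0.0000 0.0000 -1.0000
    outer loop
      vertex 8.0 0.2 0.0
      vertex 1.0 5.6 0.0
      vertex 20.2 10.2 0.0
    endloop
  endfacet
  facet normal 0.0000 0.0000 -1.0000
    outer loop
      vertex 16.5 2.3 0.0
      vertex 8.0 0.2 0.0
      vertex 20.2 10.2 0.0
    endloop
  endfacet
  facet normal 0.0000 0.0000 1.0000
    outer loop
      vertex 20.2 10.2 16.0
      vertex 16.3 18.1 16.0
      vertex 7.8 19.9 16.0
    endloop
  endfacet
  facet normal 0.0000 0.0000 1.0000
    outer loop
      vertex 20.2 10.2 16.0
      vertex 7.8 19.9 16.0
      vertex 1.0 14.4 16.0
    endloop
  endfacet
  facet normal 0.0000 0.0000 1.0000
    outer loop
      vertex 20.2 10.2 16.0
      vertex 1.0 14.4 16.0
      vertex 1.0 5.6 16.0
    endloop
  endfacet
  facet normal 0.0000 0.0000 1.0000
    outer loop
      vertex 20.2 10.2 16.0
      vertex 1.0 5.6 16.0
      vertex 8.0 0.2 16.0
    endloop
  endfacet
  facet normal 0.0000 0.0000 1.0000
    outer loop
      vertex 20.2 10.2 16.0
      vertex 8.0 0.2 16.0
      vertex 16.5 2.3 16.0
    endloop
  endfacet
  facet normal 0.8967 0.4427 0.0000
    outer loop
      vertex 20.2 10.2 0.0
      vertex 16.3 18.1 0.0
      vertex 16.3 18.1 16.0
    endloop
  endfacet
  facet normal 0.8967 0.4427 0.0000
    outer loop
      vertex 20.2 10.2 0.0
      vertex 16.3 18.1 16.0
      vertex 20.2 10.2 16.0
    endloop
  endfacet
  facet normal 0.2072 0.9783 0.0000
    outer loop
      vertex 16.3 18.1 0.0
      vertex 7.8 19.9 0.0
      vertex 7.8 19.9 16.0
    endloop
  endfacet
  facet normal 0.2072 0.9783 0.0000
    outer loop
      vertex 16.3 18.1 0.0
      vertex 7.8 19.9 16.0
      vertex 16.3 18.1 16.0
    endloop
  endfacet
  facet normal -0.6289 0.7775 0.0000
    outer loop
      vertex 7.8 19.9 0.0
      vertex 1.0 14.4 0.0
      vertex 1.0 14.4 16.0
    endloop
  endfacet
  facet normal -0.6289 0.7775 0.0000
    outer loop
      vertex 7.8 19.9 0.0
      vertex 1.0 14.4 16.0
      vertex 7.8 19.9 16.0
    endloop
  endfacet
  facet normal -1.0000 0.0000 0.0000
    outer loop
      vertex 1.0 14.4 0.0
      vertex 1.0 5.6 0.0
      vertex 1.0 5.6 16.0
    endloop
  endfacet
  facet normal -1.0000 0.0000 0.0000
    outer loop
      vertex 1.0 14.4 0.0
      vertex 1.0 5.6 16.0
      vertex 1.0 14.4 16.0
    endloop
  endfacet
  facet normal -0.6108 -0.7918 0.0000
    outer loop
      vertex 1.0 5.6 0.0
      vertex 8.0 0.2 0.0
      vertex 8.0 0.2 16.0
    endloop
  endfacet
  facet normal -0.6108 -0.7918 0.0000
    outer loop
      vertex 1.0 5.6 0.0
      vertex 8.0 0.2 16.0
      vertex 1.0 5.6 16.0
    endloop
  endfacet
  facet normal 0.2398 -0.9708 0.0000
    outer loop
      vertex 8.0 0.2 0.0
      vertex 16.5 2.3 0.0
      vertex 16.5 2.3 16.0
    endloop
  endfacet
  facet normal 0.2398 -0.9708 0.0000
    outer loop
      vertex 8.0 0.2 0.0
      vertex 16.5 2.3 16.0
      vertex 8.0 0.2 16.0
    endloop
  endfacet
  facet normal 0.9056 -0.4241 0.0000
    outer loop
      vertex 16.5 2.3 0.0
      vertex 20.2 10.2 0.0
      vertex 20.2 10.2 16.0
    endloop
  endfacet
  facet normal 0.9056 -0.4241 0.0000
    outer loop
      vertex 16.5 2.3 0.0
      vertex 20.2 10.2 16.0
      vertex 16.5 2.3 16.0
    endloop
  endfacet
endsolid part

The G0 Z moves step by Δz≈4.0 mm. Every layer's G1 loop is the same polygon, so the solid is a straight extrusion of it from z=0 to z≈16. Closing with flat bottom and top caps and triangulating gives 24 facets — a regular 7-sided prism (a cylinder approximated with 7 flat sides), circumscribed radius ≈ 10.1 mm, height ≈ 16 mm.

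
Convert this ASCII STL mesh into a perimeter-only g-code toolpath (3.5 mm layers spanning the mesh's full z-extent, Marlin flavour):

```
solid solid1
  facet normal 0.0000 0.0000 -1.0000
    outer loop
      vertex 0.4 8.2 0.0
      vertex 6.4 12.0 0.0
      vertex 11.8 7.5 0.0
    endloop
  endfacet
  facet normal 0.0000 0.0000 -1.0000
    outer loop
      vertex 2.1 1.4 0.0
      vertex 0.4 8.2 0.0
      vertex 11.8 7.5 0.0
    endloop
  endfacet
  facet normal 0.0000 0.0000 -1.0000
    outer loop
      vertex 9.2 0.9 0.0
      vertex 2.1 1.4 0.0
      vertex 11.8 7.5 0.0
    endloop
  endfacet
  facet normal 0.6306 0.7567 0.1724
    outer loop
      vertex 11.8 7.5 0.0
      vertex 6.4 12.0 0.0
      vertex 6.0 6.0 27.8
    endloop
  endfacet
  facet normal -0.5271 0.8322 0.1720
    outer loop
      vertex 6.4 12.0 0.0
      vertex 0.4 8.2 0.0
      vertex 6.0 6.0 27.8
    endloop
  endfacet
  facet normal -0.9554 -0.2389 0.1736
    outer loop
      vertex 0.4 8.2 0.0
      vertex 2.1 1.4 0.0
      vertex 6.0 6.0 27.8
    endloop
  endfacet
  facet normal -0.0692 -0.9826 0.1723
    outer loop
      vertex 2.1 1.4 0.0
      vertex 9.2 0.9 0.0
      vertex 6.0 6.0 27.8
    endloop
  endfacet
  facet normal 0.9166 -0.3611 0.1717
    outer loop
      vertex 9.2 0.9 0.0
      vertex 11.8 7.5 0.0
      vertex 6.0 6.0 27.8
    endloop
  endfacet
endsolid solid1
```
; perimeter-only toolpath
G21 ; units = mm
G90 ; absolute positioning
G28 ; home
; layer 1
G0 Z3.5
G0 X11.1 Y7.3
G1 X6.4 Y11.2
G1 X1.1 Y7.9
G1 X2.6 Y2.0
G1 X8.8 Y1.5
G1 X11.1 Y7.3
; layer 2
G0 Z7.0
G0 X10.4 Y7.1
G1 X6.3 Y10.5
G1 X1.8 Y7.6
G1 X3.1 Y2.5
G1 X8.4 Y2.2
G1 X10.4 Y7.1
; layer 3
G0 Z10.4
G0 X9.6 Y6.9
G1 X6.2 Y9.8
G1 X2.5 Y7.4
G1 X3.6 Y3.1
G1 X8.0 Y2.8
G1 X9.6 Y6.9
; layer 4
G0 Z13.9
G0 X8.9 Y6.8
G1 X6.2 Y9.0
G1 X3.2 Y7.1
G1 X4.0 Y3.7
G1 X7.6 Y3.5
G1 X8.9 Y6.8
; layer 5
G0 Z17.4
G0 X8.2 Y6.6
G1 X6.2 Y8.2
G1 X3.9 Y6.8
G1 X4.5 Y4.3
G1 X7.2 Y4.1
G1 X8.2 Y6.6
; layer 6
G0 Z20.9
G0 X7.5 Y6.4
G1 X6.1 Y7.5
G1 X4.6 Y6.5
G1 X5.0 Y4.8
G1 X6.8 Y4.7
G1 X7.5 Y6.4
; layer 7
G0 Z24.3
G0 X6.7 Y6.2
G1 X6.0 Y6.8
G1 X5.3 Y6.3
G1 X5.5 Y5.4
G1 X6.4 Y5.4
G1 X6.7 Y6.2
M2 ; end

The solid is a regular 5-sided pyramid, base circumscribed radius ≈ 6 mm, apex at z ≈ 27.8 mm. Slicing at Δz = 3.5 mm — 8 equal slices spanning the solid's height, so layer i sits at z = i·h/8 — gives 7 non-empty perimeters. Each is a 5-segment closed polygon; G0 lifts to the layer z and rapids to the start vertex, then G1 traces the edges. The cross-section shrinks linearly with z (the slice at the apex is degenerate and omitted).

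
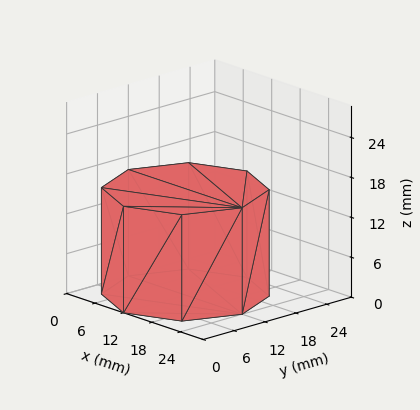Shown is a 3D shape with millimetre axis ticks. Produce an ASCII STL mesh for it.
Reading the render: the shape is a regular 8-sided prism (a cylinder approximated with 8 flat sides), circumscribed radius ≈ 12 mm, height ≈ 16 mm (dimensions read to the nearest mm from the axis ticks). For the STL, each face is triangulated and given an outward normal.

solid part
  facet normal 0.0000 0.0000 -1.0000
    outer loop
      vertex 12.000 24.000 0.000
      vertex 20.485 20.485 0.000
      vertex 24.000 12.000 0.000
    endloop
  endfacet
  facet normal 0.0000 0.0000 -1.0000
    outer loop
      vertex 3.515 20.485 0.000
      vertex 12.000 24.000 0.000
      vertex 24.000 12.000 0.000
    endloop
  endfacet
  facet normal 0.0000 0.0000 -1.0000
    outer loop
      vertex 0.000 12.000 0.000
      vertex 3.515 20.485 0.000
      vertex 24.000 12.000 0.000
    endloop
  endfacet
  facet normal 0.0000 0.0000 -1.0000
    outer loop
      vertex 3.515 3.515 0.000
      vertex 0.000 12.000 0.000
      vertex 24.000 12.000 0.000
    endloop
  endfacet
  facet normal 0.0000 0.0000 -1.0000
    outer loop
      vertex 12.000 0.000 0.000
      vertex 3.515 3.515 0.000
      vertex 24.000 12.000 0.000
    endloop
  endfacet
  facet normal 0.0000 0.0000 -1.0000
    outer loop
      vertex 20.485 3.515 0.000
      vertex 12.000 0.000 0.000
      vertex 24.000 12.000 0.000
    endloop
  endfacet
  facet normal 0.0000 0.0000 1.0000
    outer loop
      vertex 24.000 12.000 16.000
      vertex 20.485 20.485 16.000
      vertex 12.000 24.000 16.000
    endloop
  endfacet
  facet normal 0.0000 0.0000 1.0000
    outer loop
      vertex 24.000 12.000 16.000
      vertex 12.000 24.000 16.000
      vertex 3.515 20.485 16.000
    endloop
  endfacet
  facet normal 0.0000 0.0000 1.0000
    outer loop
      vertex 24.000 12.000 16.000
      vertex 3.515 20.485 16.000
      vertex 0.000 12.000 16.000
    endloop
  endfacet
  facet normal 0.0000 0.0000 1.0000
    outer loop
      vertex 24.000 12.000 16.000
      vertex 0.000 12.000 16.000
      vertex 3.515 3.515 16.000
    endloop
  endfacet
  facet normal 0.0000 0.0000 1.0000
    outer loop
      vertex 24.000 12.000 16.000
      vertex 3.515 3.515 16.000
      vertex 12.000 0.000 16.000
    endloop
  endfacet
  facet normal 0.0000 0.0000 1.0000
    outer loop
      vertex 24.000 12.000 16.000
      vertex 12.000 0.000 16.000
      vertex 20.485 3.515 16.000
    endloop
  endfacet
  facet normal 0.9239 0.3827 0.0000
    outer loop
      vertex 24.000 12.000 0.000
      vertex 20.485 20.485 0.000
      vertex 20.485 20.485 16.000
    endloop
  endfacet
  facet normal 0.9239 0.3827 0.0000
    outer loop
      vertex 24.000 12.000 0.000
      vertex 20.485 20.485 16.000
      vertex 24.000 12.000 16.000
    endloop
  endfacet
  facet normal 0.3827 0.9239 0.0000
    outer loop
      vertex 20.485 20.485 0.000
      vertex 12.000 24.000 0.000
      vertex 12.000 24.000 16.000
    endloop
  endfacet
  facet normal 0.3827 0.9239 0.0000
    outer loop
      vertex 20.485 20.485 0.000
      vertex 12.000 24.000 16.000
      vertex 20.485 20.485 16.000
    endloop
  endfacet
  facet normal -0.3827 0.9239 0.0000
    outer loop
      vertex 12.000 24.000 0.000
      vertex 3.515 20.485 0.000
      vertex 3.515 20.485 16.000
    endloop
  endfacet
  facet normal -0.3827 0.9239 0.0000
    outer loop
      vertex 12.000 24.000 0.000
      vertex 3.515 20.485 16.000
      vertex 12.000 24.000 16.000
    endloop
  endfacet
  facet normal -0.9239 0.3827 0.0000
    outer loop
      vertex 3.515 20.485 0.000
      vertex 0.000 12.000 0.000
      vertex 0.000 12.000 16.000
    endloop
  endfacet
  facet normal -0.9239 0.3827 0.0000
    outer loop
      vertex 3.515 20.485 0.000
      vertex 0.000 12.000 16.000
      vertex 3.515 20.485 16.000
    endloop
  endfacet
  facet normal -0.9239 -0.3827 0.0000
    outer loop
      vertex 0.000 12.000 0.000
      vertex 3.515 3.515 0.000
      vertex 3.515 3.515 16.000
    endloop
  endfacet
  facet normal -0.9239 -0.3827 0.0000
    outer loop
      vertex 0.000 12.000 0.000
      vertex 3.515 3.515 16.000
      vertex 0.000 12.000 16.000
    endloop
  endfacet
  facet normal -0.3827 -0.9239 0.0000
    outer loop
      vertex 3.515 3.515 0.000
      vertex 12.000 0.000 0.000
      vertex 12.000 0.000 16.000
    endloop
  endfacet
  facet normal -0.3827 -0.9239 0.0000
    outer loop
      vertex 3.515 3.515 0.000
      vertex 12.000 0.000 16.000
      vertex 3.515 3.515 16.000
    endloop
  endfacet
  facet normal 0.3827 -0.9239 0.0000
    outer loop
      vertex 12.000 0.000 0.000
      vertex 20.485 3.515 0.000
      vertex 20.485 3.515 16.000
    endloop
  endfacet
  facet normal 0.3827 -0.9239 0.0000
    outer loop
      vertex 12.000 0.000 0.000
      vertex 20.485 3.515 16.000
      vertex 12.000 0.000 16.000
    endloop
  endfacet
  facet normal 0.9239 -0.3827 0.0000
    outer loop
      vertex 20.485 3.515 0.000
      vertex 24.000 12.000 0.000
      vertex 24.000 12.000 16.000
    endloop
  endfacet
  facet normal 0.9239 -0.3827 0.0000
    outer loop
      vertex 20.485 3.515 0.000
      vertex 24.000 12.000 16.000
      vertex 20.485 3.515 16.000
    endloop
  endfacet
endsolid part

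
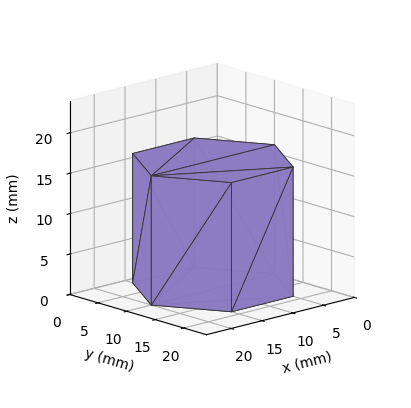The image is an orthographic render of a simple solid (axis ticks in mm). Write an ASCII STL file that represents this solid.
Reading the render: the shape is a regular 6-sided prism (a cylinder approximated with 6 flat sides), circumscribed radius ≈ 10 mm, height ≈ 16 mm (dimensions read to the nearest mm from the axis ticks). For the STL, each face is triangulated and given an outward normal.

solid part
  facet normal 0.0000 0.0000 -1.0000
    outer loop
      vertex 5.00 18.66 0.00
      vertex 15.00 18.66 0.00
      vertex 20.00 10.00 0.00
    endloop
  endfacet
  facet normal 0.0000 0.0000 -1.0000
    outer loop
      vertex 0.00 10.00 0.00
      vertex 5.00 18.66 0.00
      vertex 20.00 10.00 0.00
    endloop
  endfacet
  facet normal 0.0000 0.0000 -1.0000
    outer loop
      vertex 5.00 1.34 0.00
      vertex 0.00 10.00 0.00
      vertex 20.00 10.00 0.00
    endloop
  endfacet
  facet normal 0.0000 0.0000 -1.0000
    outer loop
      vertex 15.00 1.34 0.00
      vertex 5.00 1.34 0.00
      vertex 20.00 10.00 0.00
    endloop
  endfacet
  facet normal 0.0000 0.0000 1.0000
    outer loop
      vertex 20.00 10.00 16.00
      vertex 15.00 18.66 16.00
      vertex 5.00 18.66 16.00
    endloop
  endfacet
  facet normal 0.0000 0.0000 1.0000
    outer loop
      vertex 20.00 10.00 16.00
      vertex 5.00 18.66 16.00
      vertex 0.00 10.00 16.00
    endloop
  endfacet
  facet normal 0.0000 0.0000 1.0000
    outer loop
      vertex 20.00 10.00 16.00
      vertex 0.00 10.00 16.00
      vertex 5.00 1.34 16.00
    endloop
  endfacet
  facet normal 0.0000 0.0000 1.0000
    outer loop
      vertex 20.00 10.00 16.00
      vertex 5.00 1.34 16.00
      vertex 15.00 1.34 16.00
    endloop
  endfacet
  facet normal 0.8660 0.5000 0.0000
    outer loop
      vertex 20.00 10.00 0.00
      vertex 15.00 18.66 0.00
      vertex 15.00 18.66 16.00
    endloop
  endfacet
  facet normal 0.8660 0.5000 0.0000
    outer loop
      vertex 20.00 10.00 0.00
      vertex 15.00 18.66 16.00
      vertex 20.00 10.00 16.00
    endloop
  endfacet
  facet normal 0.0000 1.0000 0.0000
    outer loop
      vertex 15.00 18.66 0.00
      vertex 5.00 18.66 0.00
      vertex 5.00 18.66 16.00
    endloop
  endfacet
  facet normal 0.0000 1.0000 0.0000
    outer loop
      vertex 15.00 18.66 0.00
      vertex 5.00 18.66 16.00
      vertex 15.00 18.66 16.00
    endloop
  endfacet
  facet normal -0.8660 0.5000 0.0000
    outer loop
      vertex 5.00 18.66 0.00
      vertex 0.00 10.00 0.00
      vertex 0.00 10.00 16.00
    endloop
  endfacet
  facet normal -0.8660 0.5000 0.0000
    outer loop
      vertex 5.00 18.66 0.00
      vertex 0.00 10.00 16.00
      vertex 5.00 18.66 16.00
    endloop
  endfacet
  facet normal -0.8660 -0.5000 0.0000
    outer loop
      vertex 0.00 10.00 0.00
      vertex 5.00 1.34 0.00
      vertex 5.00 1.34 16.00
    endloop
  endfacet
  facet normal -0.8660 -0.5000 0.0000
    outer loop
      vertex 0.00 10.00 0.00
      vertex 5.00 1.34 16.00
      vertex 0.00 10.00 16.00
    endloop
  endfacet
  facet normal 0.0000 -1.0000 0.0000
    outer loop
      vertex 5.00 1.34 0.00
      vertex 15.00 1.34 0.00
      vertex 15.00 1.34 16.00
    endloop
  endfacet
  facet normal 0.0000 -1.0000 0.0000
    outer loop
      vertex 5.00 1.34 0.00
      vertex 15.00 1.34 16.00
      vertex 5.00 1.34 16.00
    endloop
  endfacet
  facet normal 0.8660 -0.5000 0.0000
    outer loop
      vertex 15.00 1.34 0.00
      vertex 20.00 10.00 0.00
      vertex 20.00 10.00 16.00
    endloop
  endfacet
  facet normal 0.8660 -0.5000 0.0000
    outer loop
      vertex 15.00 1.34 0.00
      vertex 20.00 10.00 16.00
      vertex 15.00 1.34 16.00
    endloop
  endfacet
endsolid part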